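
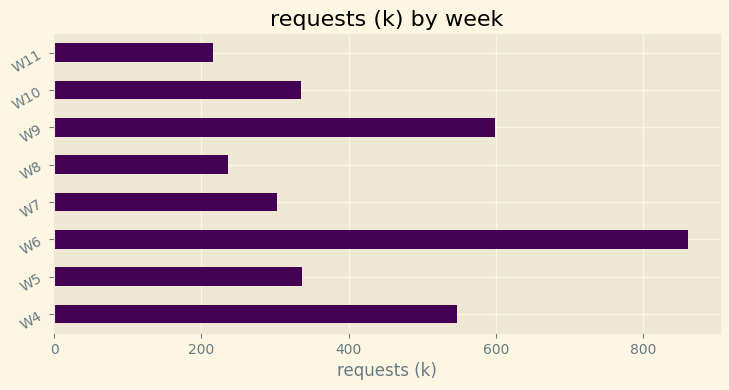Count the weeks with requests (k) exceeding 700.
Above 700: W6.

1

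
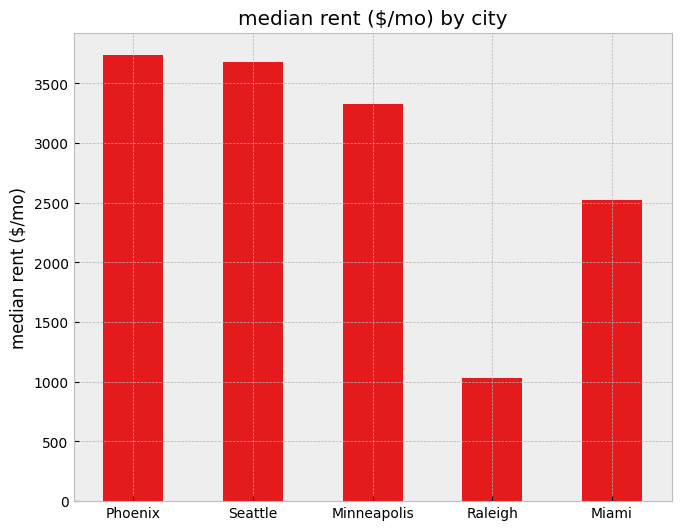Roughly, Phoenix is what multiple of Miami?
≈ 1.4×

Phoenix ≈ 3500, Miami ≈ 2500; 3500/2500 ≈ 1.4.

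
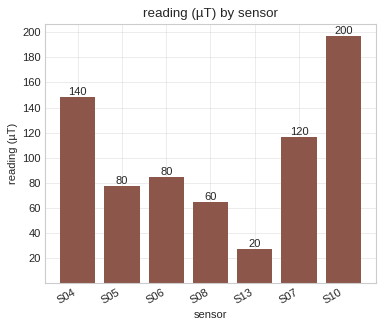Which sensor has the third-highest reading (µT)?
Top 4: S10 ≈ 200, S04 ≈ 140, S07 ≈ 120, S06 ≈ 80.

S07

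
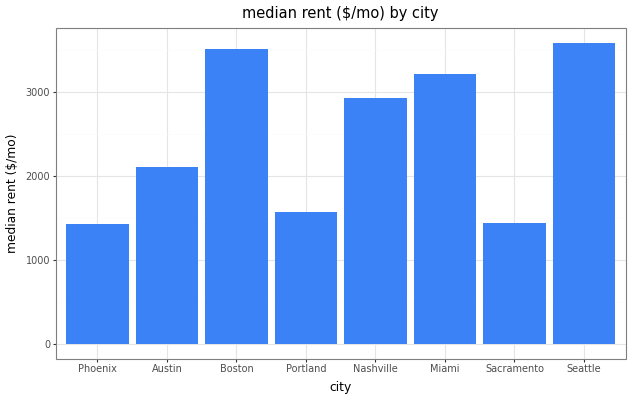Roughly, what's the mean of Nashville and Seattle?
(3000 + 3500) / 2 ≈ 3250.

≈ 3250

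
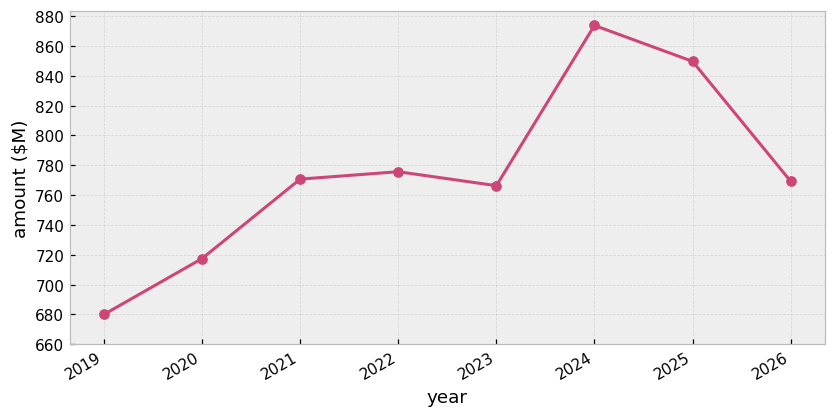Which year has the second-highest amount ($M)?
2025

Top 3: 2024 ≈ 880, 2025 ≈ 840, 2022 ≈ 780.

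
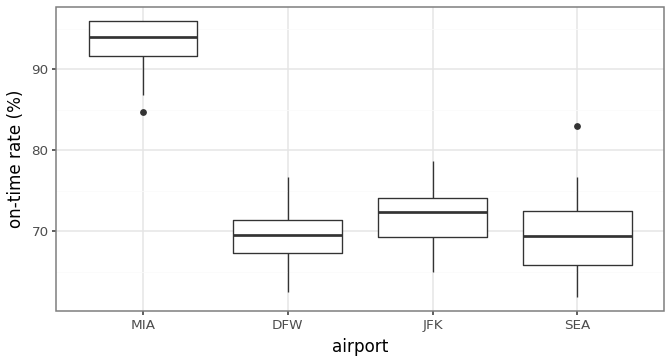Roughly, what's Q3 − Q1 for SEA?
Q3 ≈ 72, Q1 ≈ 66; IQR ≈ 6.

≈ 6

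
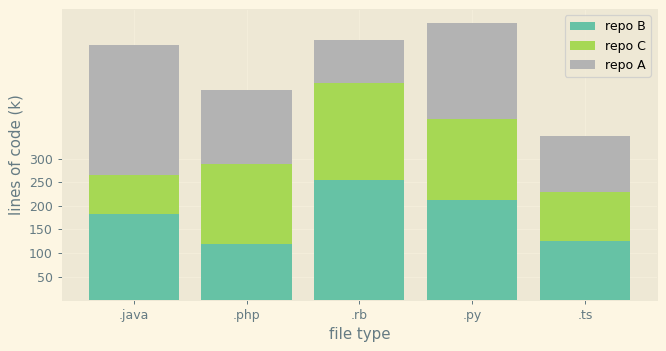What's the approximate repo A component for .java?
≈ 300

repo A top ≈ 550, bottom ≈ 250; segment ≈ 300.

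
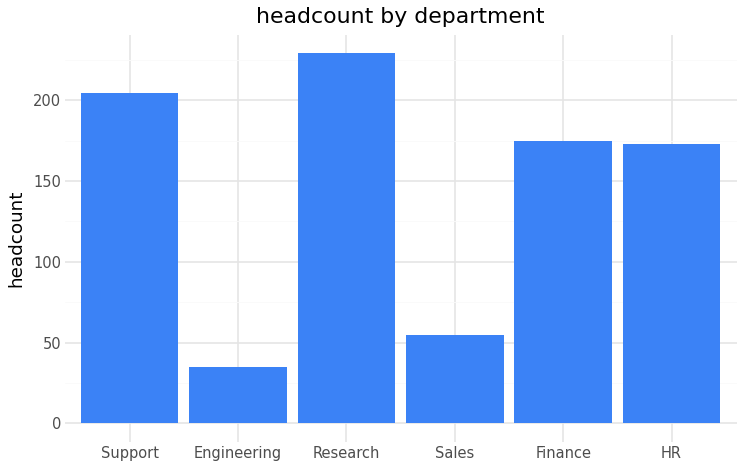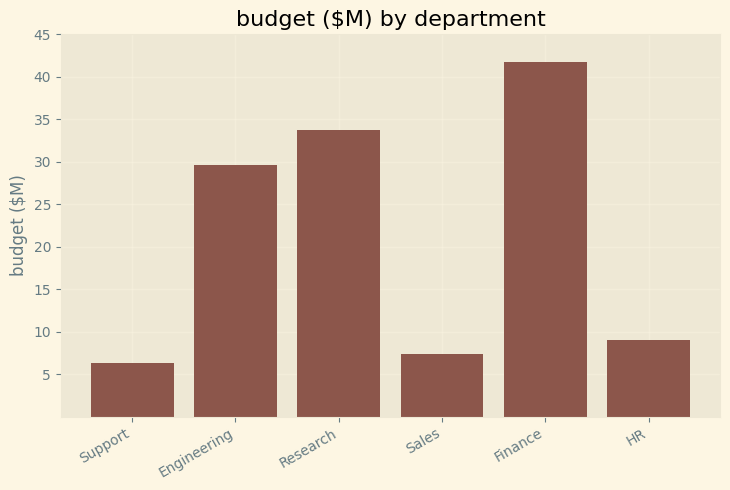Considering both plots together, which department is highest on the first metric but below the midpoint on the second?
Support

Chart 2 median budget ($M) ≈ 20; below-median departments: Support, Sales, HR. Among those, Support has the highest headcount (≈ 200).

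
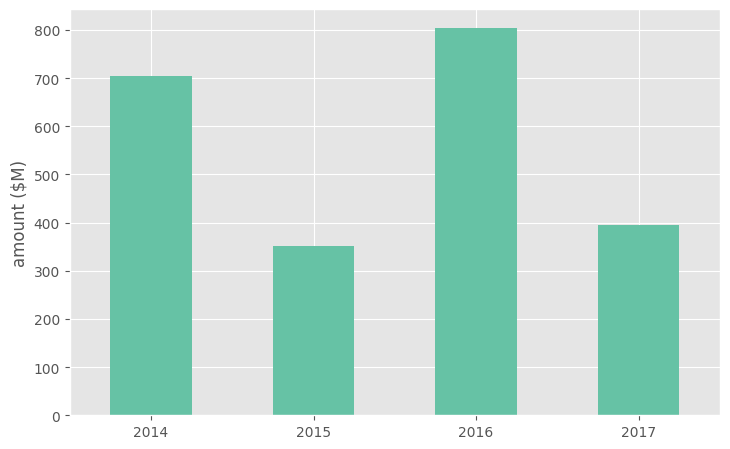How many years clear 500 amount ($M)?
Above 500: 2014, 2016.

2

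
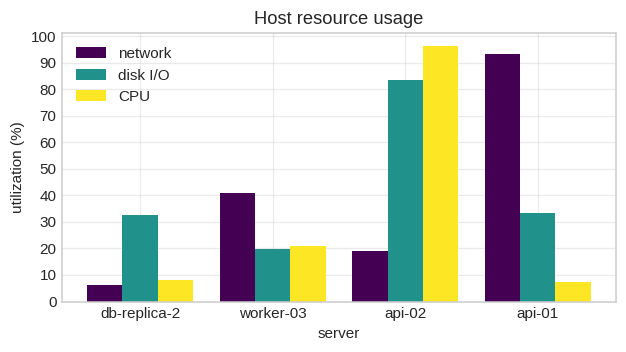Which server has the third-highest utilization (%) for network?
Top 4 for network: api-01 ≈ 90, worker-03 ≈ 40, api-02 ≈ 20, db-replica-2 ≈ 10.

api-02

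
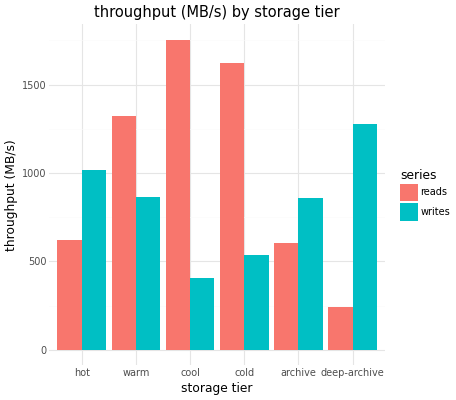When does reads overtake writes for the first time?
warm

hot: reads ≈ 600 vs writes ≈ 1000 (not yet); warm: reads ≈ 1400 vs writes ≈ 800 (first crossover).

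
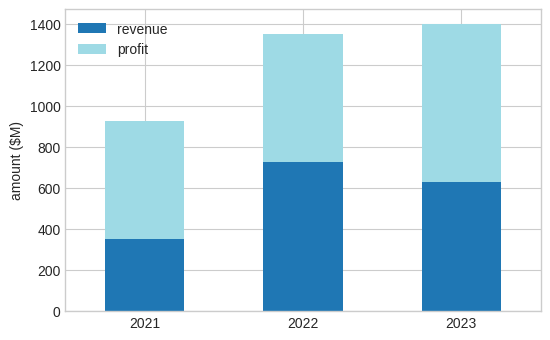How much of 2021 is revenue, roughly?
≈ 400

revenue top ≈ 400, bottom ≈ 0; segment ≈ 400.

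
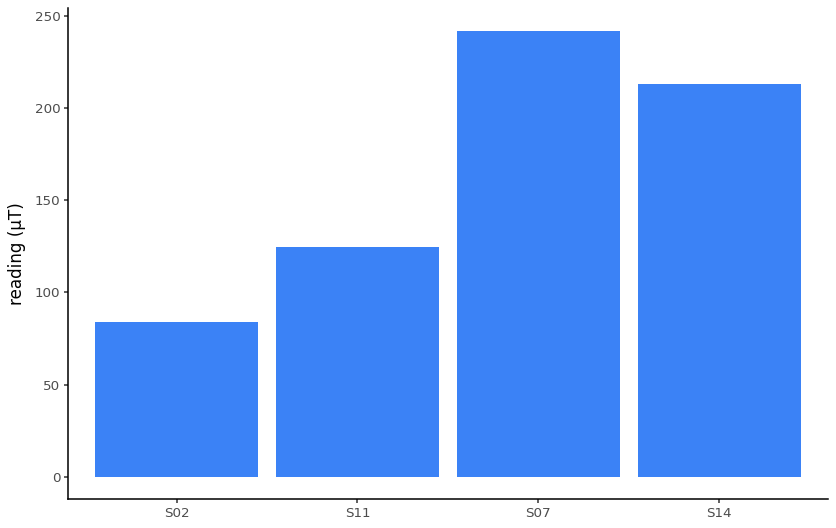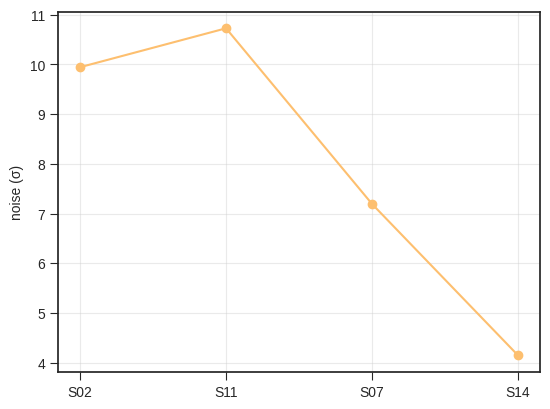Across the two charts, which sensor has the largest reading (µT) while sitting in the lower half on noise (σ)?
S07

Chart 2 median noise (σ) ≈ 9; below-median sensors: S07, S14. Among those, S07 has the highest reading (µT) (≈ 250).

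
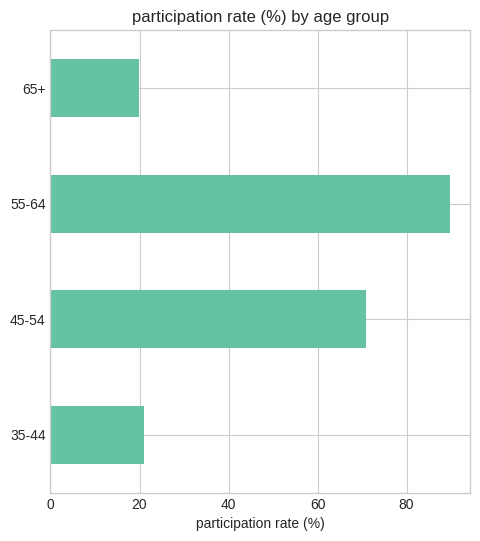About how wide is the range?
Max 55-64 ≈ 90, min 65+ ≈ 20; range ≈ 70.

≈ 70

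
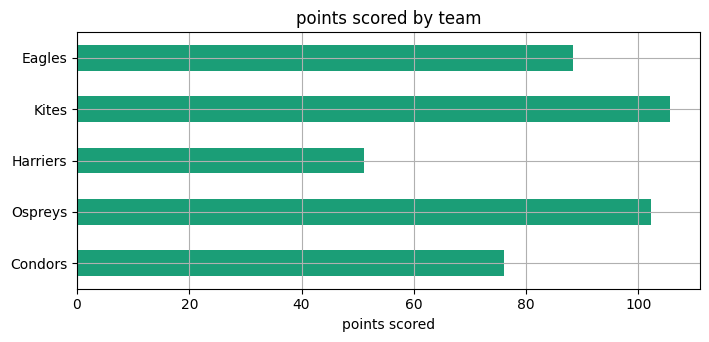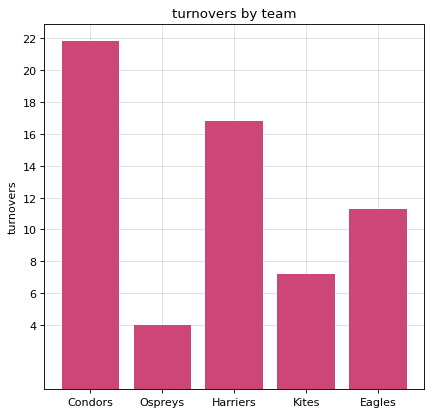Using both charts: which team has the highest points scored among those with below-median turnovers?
Chart 2 median turnovers ≈ 12; below-median teams: Ospreys, Kites. Among those, Kites has the highest points scored (≈ 110).

Kites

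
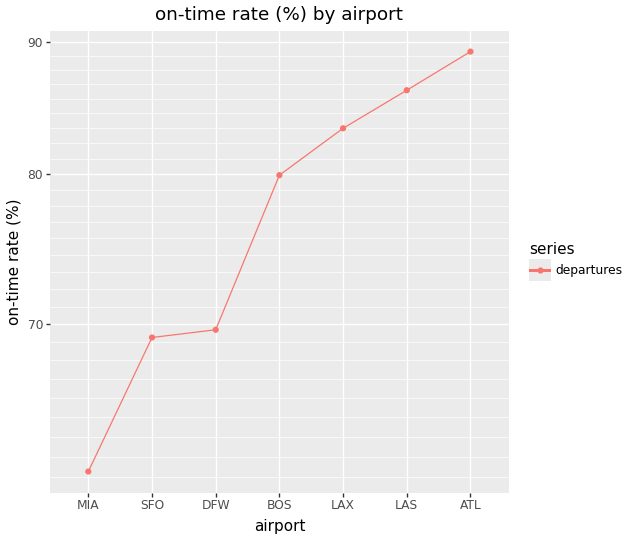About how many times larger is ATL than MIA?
≈ 1.5×

ATL ≈ 90, MIA ≈ 60; 90/60 ≈ 1.5.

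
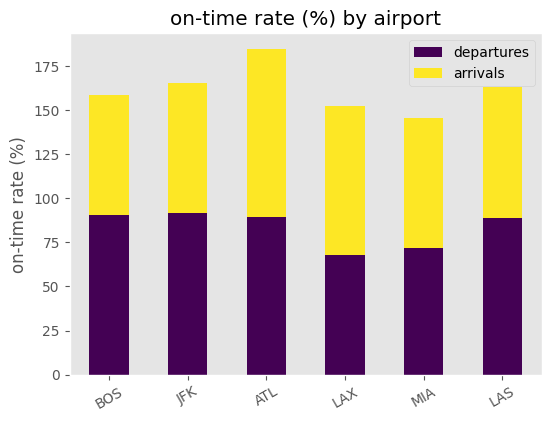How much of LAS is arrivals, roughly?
arrivals top ≈ 160, bottom ≈ 80; segment ≈ 80.

≈ 80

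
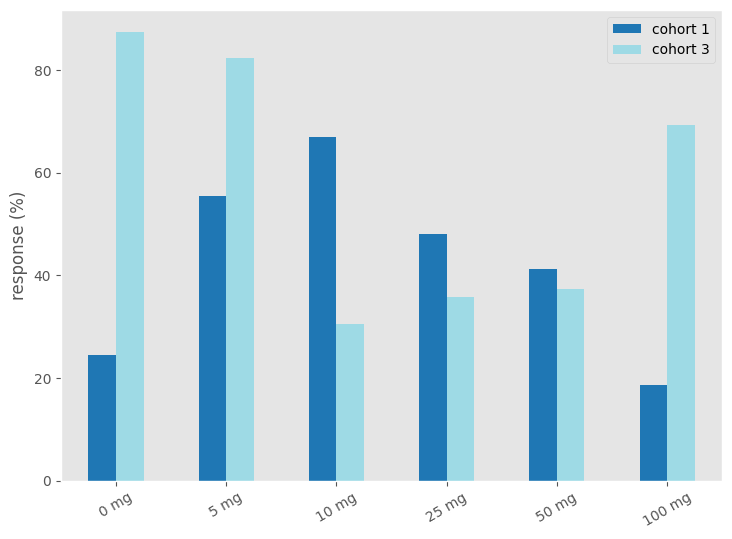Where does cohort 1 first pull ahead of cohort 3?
5 mg: cohort 1 ≈ 60 vs cohort 3 ≈ 80 (not yet); 10 mg: cohort 1 ≈ 70 vs cohort 3 ≈ 30 (first crossover).

10 mg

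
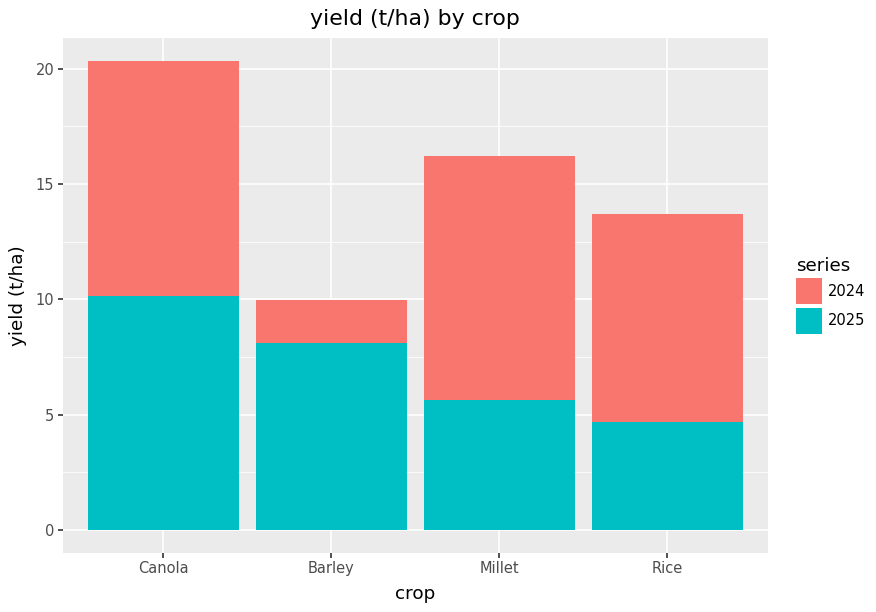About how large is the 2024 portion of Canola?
2024 top ≈ 20, bottom ≈ 10; segment ≈ 10.

≈ 10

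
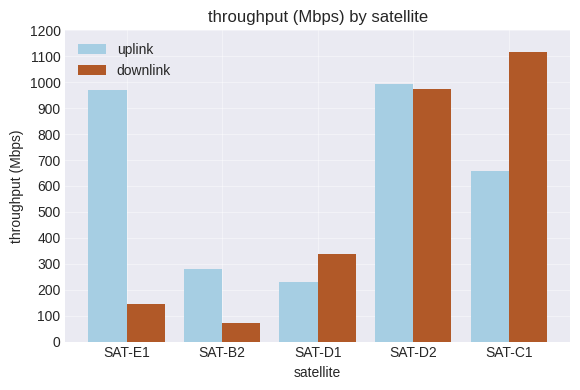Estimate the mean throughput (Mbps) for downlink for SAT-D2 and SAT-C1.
(1000 + 1100) / 2 ≈ 1050.

≈ 1050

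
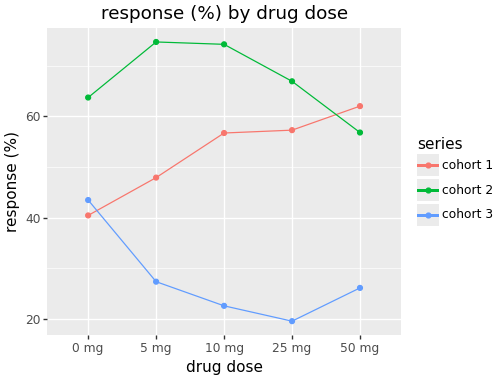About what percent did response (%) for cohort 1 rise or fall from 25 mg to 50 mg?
25 mg ≈ 55, 50 mg ≈ 60; (60 − 55) / 55 ≈ +9.1%.

≈ +9.1%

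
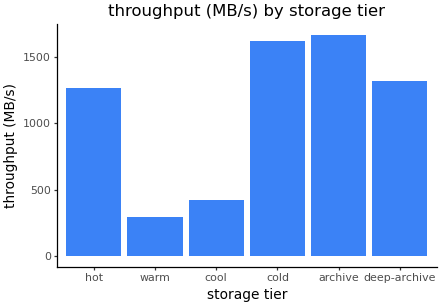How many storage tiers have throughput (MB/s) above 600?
4

Above 600: hot, cold, archive, deep-archive.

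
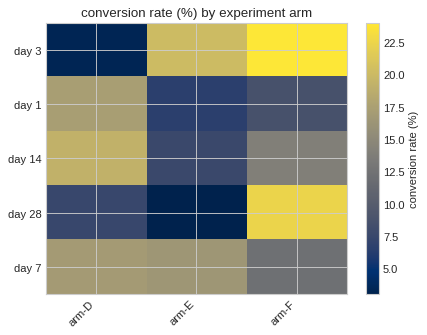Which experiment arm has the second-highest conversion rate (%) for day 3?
Top 3 for day 3: arm-F ≈ 24, arm-E ≈ 20, arm-D ≈ 4.

arm-E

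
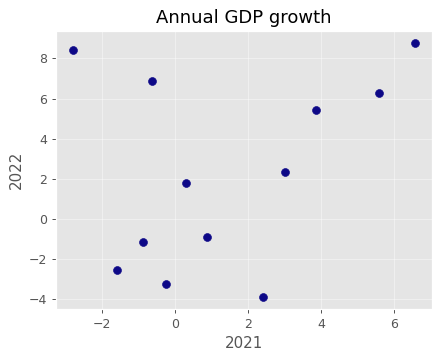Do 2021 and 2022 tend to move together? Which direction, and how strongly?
Points are positively correlated; weak (|r| ≈ 0.3).

positive, weak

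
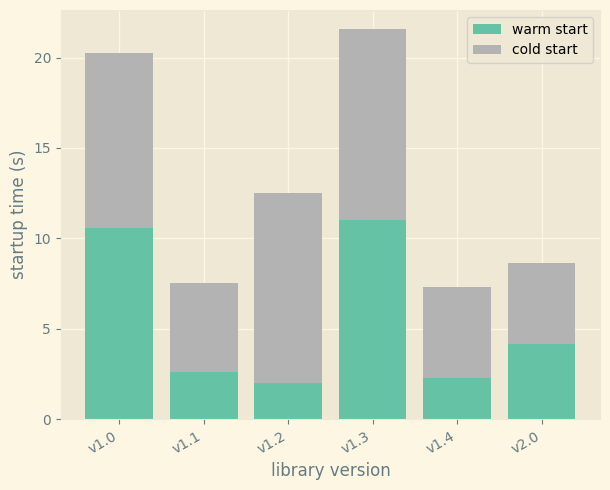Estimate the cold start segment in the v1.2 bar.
cold start top ≈ 12, bottom ≈ 2; segment ≈ 10.

≈ 10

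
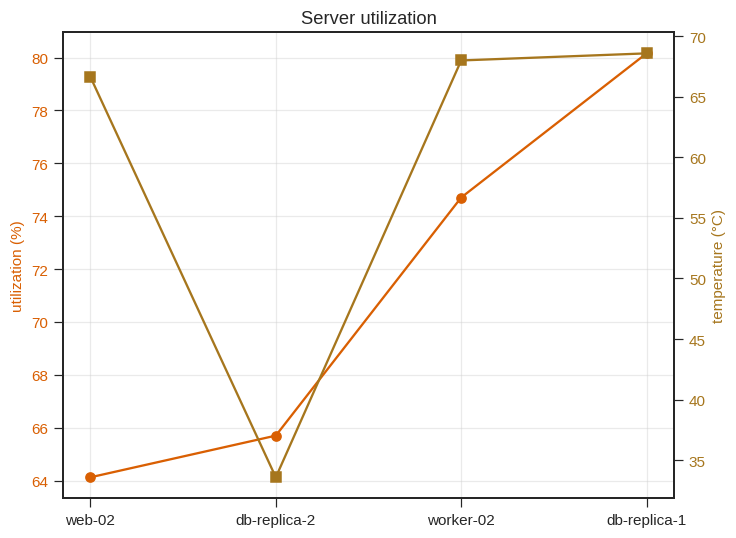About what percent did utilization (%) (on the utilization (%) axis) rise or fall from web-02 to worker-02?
web-02 ≈ 64, worker-02 ≈ 74; (74 − 64) / 64 ≈ +15.6%.

≈ +15.6%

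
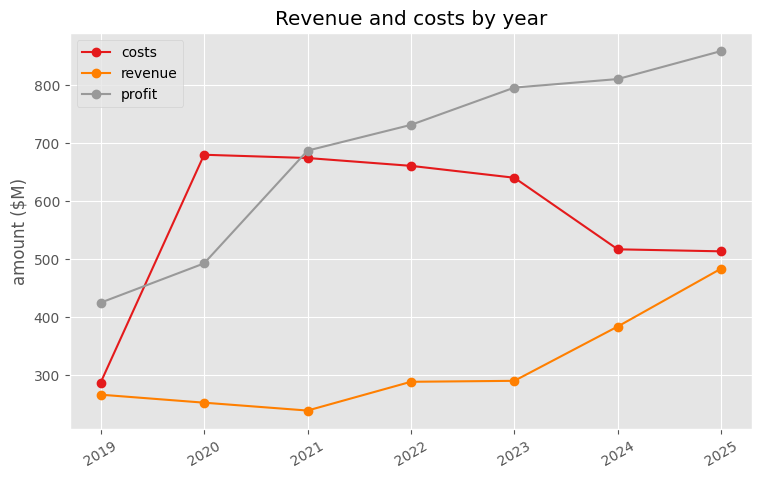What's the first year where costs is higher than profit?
2020

2019: costs ≈ 300 vs profit ≈ 400 (not yet); 2020: costs ≈ 700 vs profit ≈ 500 (first crossover).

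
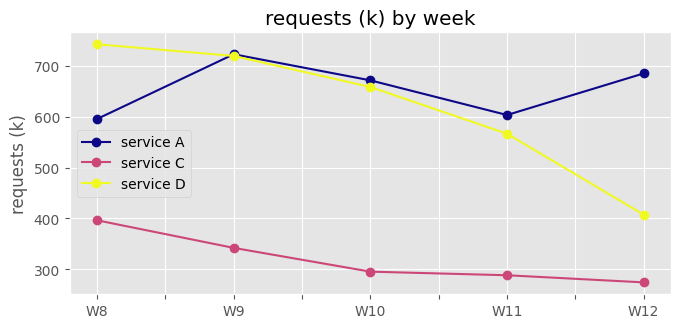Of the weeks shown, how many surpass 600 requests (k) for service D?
3

Above 600: W8, W9, W10.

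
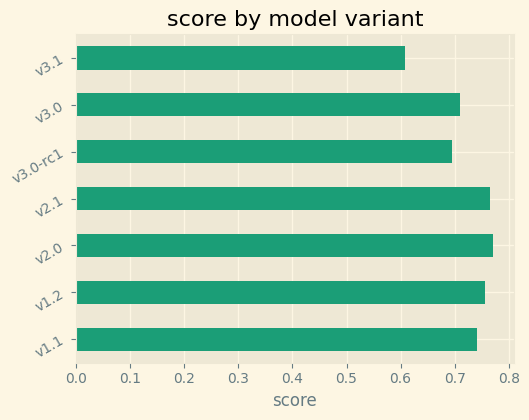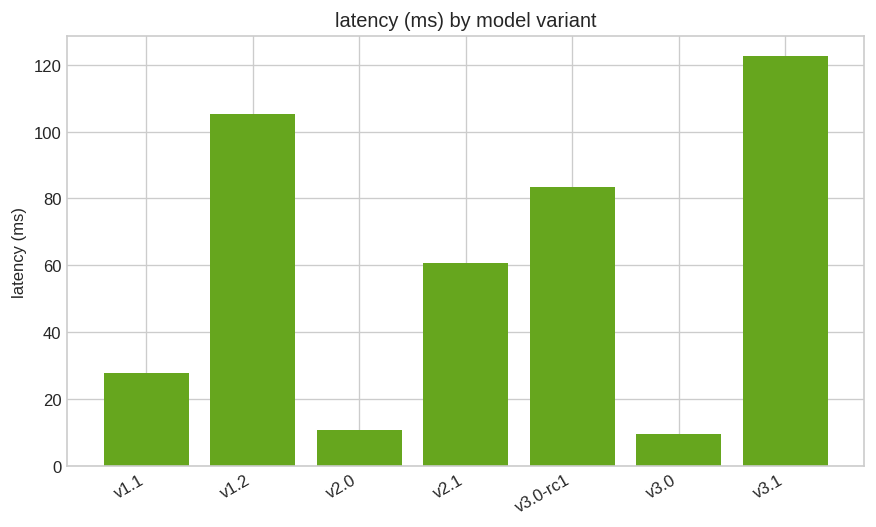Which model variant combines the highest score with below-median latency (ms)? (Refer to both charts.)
Chart 2 median latency (ms) ≈ 60; below-median model variants: v1.1, v2.0, v3.0. Among those, v2.0 has the highest score (≈ 0.8).

v2.0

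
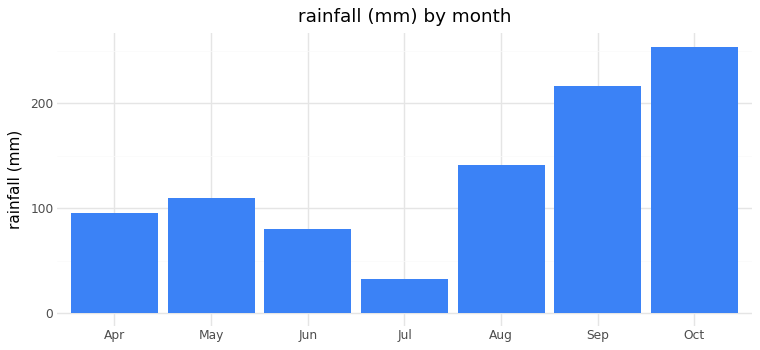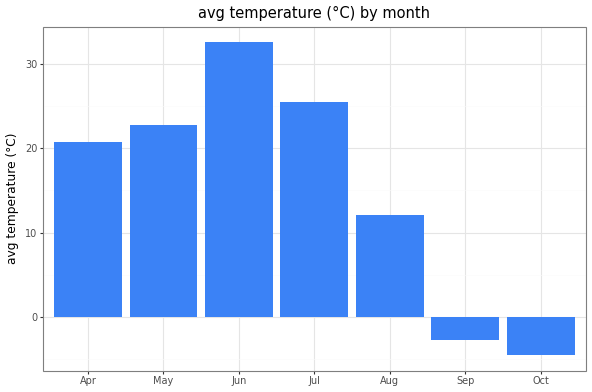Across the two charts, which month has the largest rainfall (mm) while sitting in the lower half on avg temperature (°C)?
Oct

Chart 2 median avg temperature (°C) ≈ 20; below-median months: Aug, Sep, Oct. Among those, Oct has the highest rainfall (mm) (≈ 250).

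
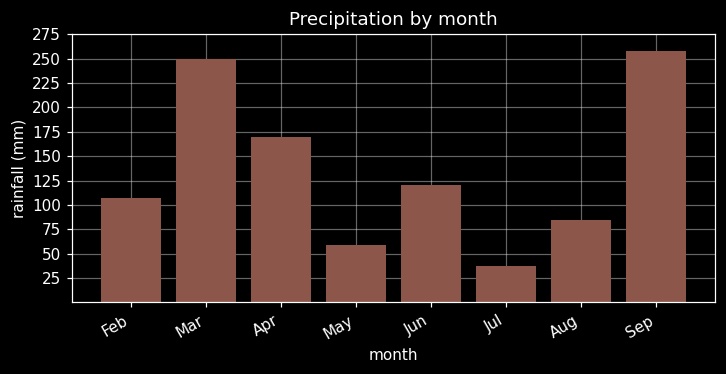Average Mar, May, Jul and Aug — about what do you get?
≈ 106

(250 + 50 + 50 + 75) / 4 ≈ 106.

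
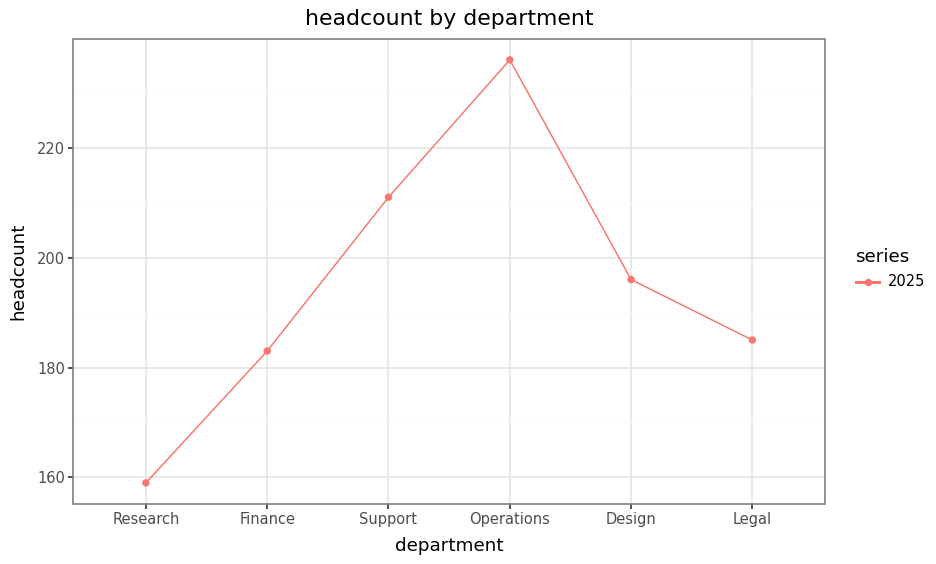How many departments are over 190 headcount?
Above 190: Support, Operations, Design.

3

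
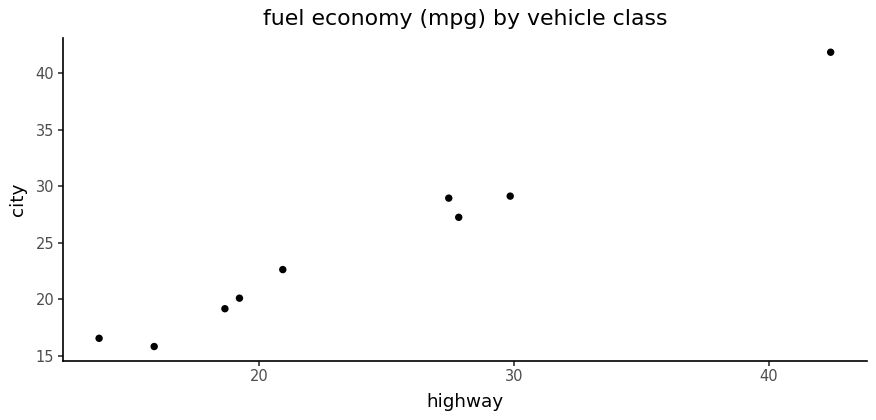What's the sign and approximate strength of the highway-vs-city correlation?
positive, strong

Points are positively correlated; strong (|r| ≈ 1.0).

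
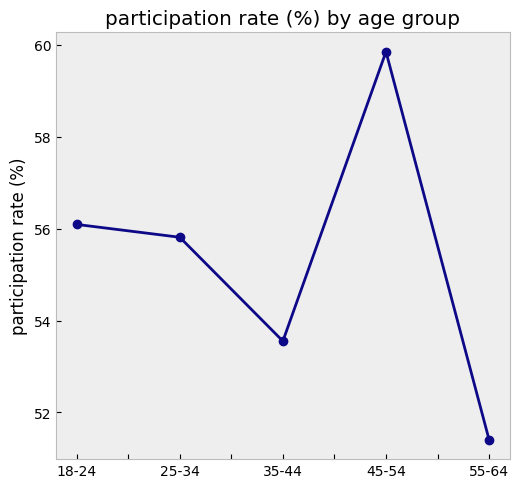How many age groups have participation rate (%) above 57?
Above 57: 45-54.

1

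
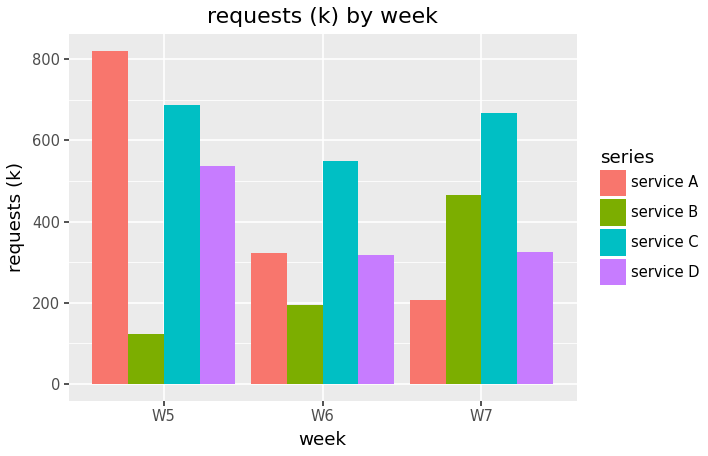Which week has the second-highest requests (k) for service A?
Top 3 for service A: W5 ≈ 800, W6 ≈ 300, W7 ≈ 200.

W6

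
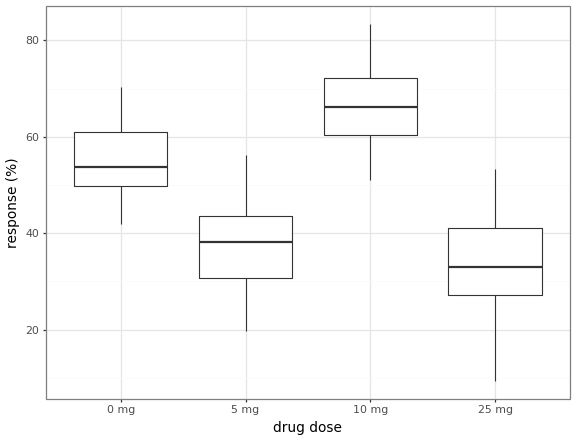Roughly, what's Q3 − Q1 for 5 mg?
≈ 15

Q3 ≈ 45, Q1 ≈ 30; IQR ≈ 15.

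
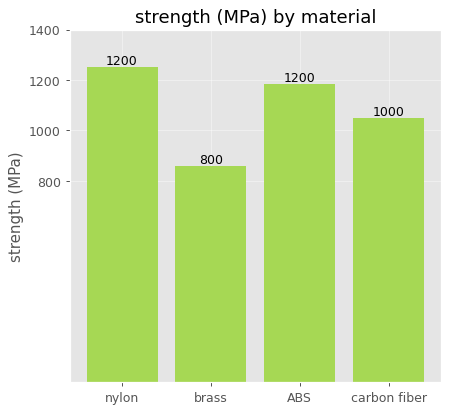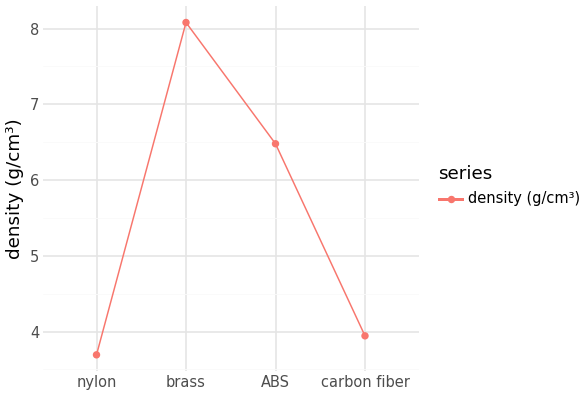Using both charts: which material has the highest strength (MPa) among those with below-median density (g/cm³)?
Chart 2 median density (g/cm³) ≈ 5; below-median materials: nylon, carbon fiber. Among those, nylon has the highest strength (MPa) (≈ 1200).

nylon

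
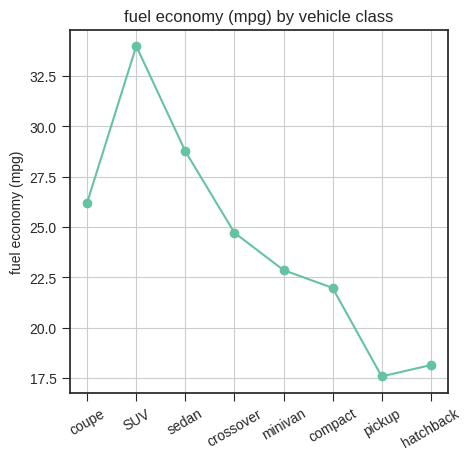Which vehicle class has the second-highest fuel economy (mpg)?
Top 3: SUV ≈ 34, sedan ≈ 28, coupe ≈ 26.

sedan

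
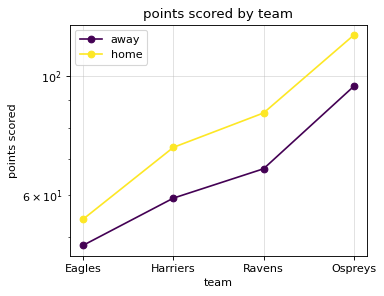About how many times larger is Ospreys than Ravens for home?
≈ 1.33×

Ospreys ≈ 120, Ravens ≈ 90; 120/90 ≈ 1.33.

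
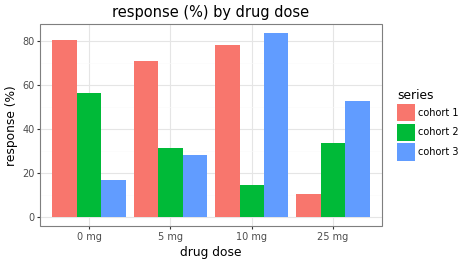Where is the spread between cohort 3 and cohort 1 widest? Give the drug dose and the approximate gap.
0 mg, ≈ 60 %

0 mg: cohort 3 ≈ 20, cohort 1 ≈ 80 → gap ≈ 60. Next-largest (5 mg) is only ≈ 40.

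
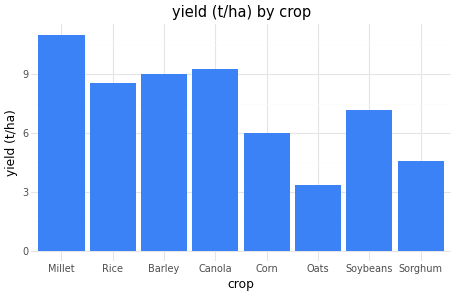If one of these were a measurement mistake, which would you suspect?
Oats

Oats ≈ 3; the rest sit between ≈ 5 and ≈ 11.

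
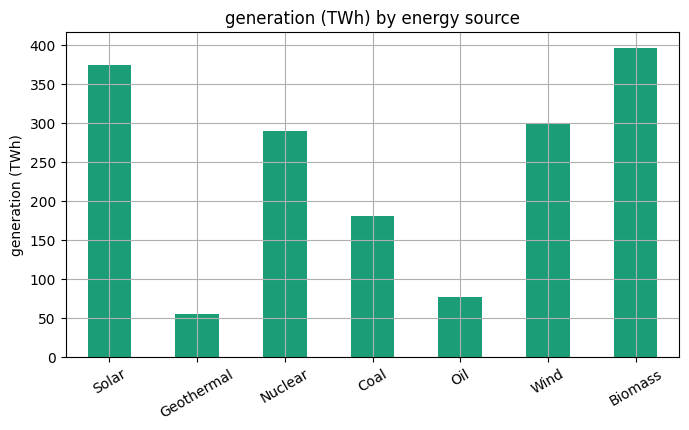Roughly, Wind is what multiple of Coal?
≈ 1.5×

Wind ≈ 300, Coal ≈ 200; 300/200 ≈ 1.5.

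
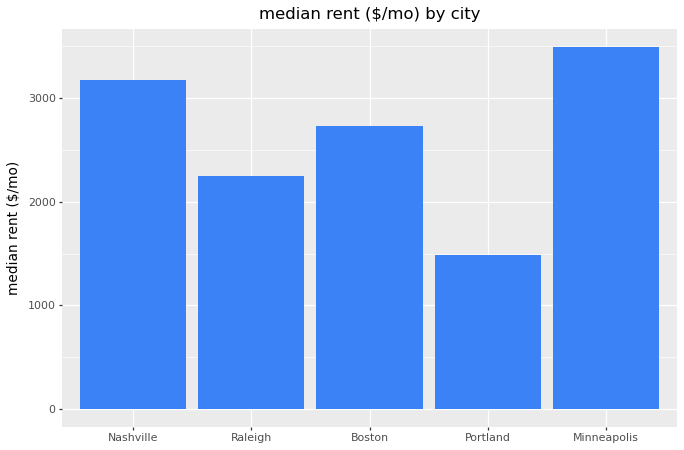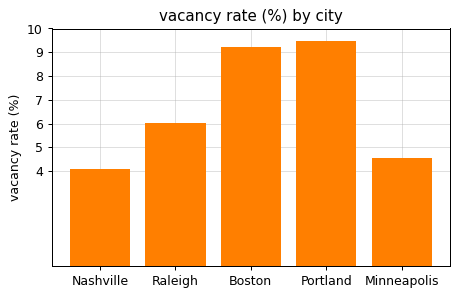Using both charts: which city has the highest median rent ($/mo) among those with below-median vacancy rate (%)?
Minneapolis

Chart 2 median vacancy rate (%) ≈ 6; below-median cities: Nashville, Minneapolis. Among those, Minneapolis has the highest median rent ($/mo) (≈ 3500).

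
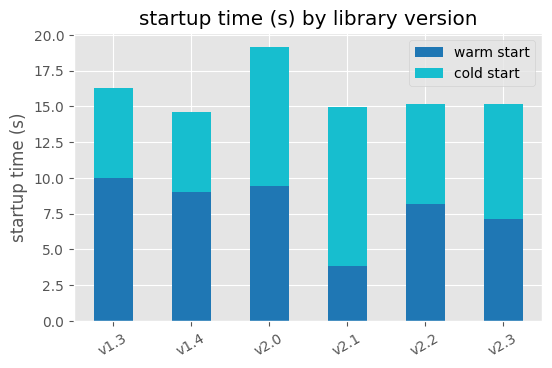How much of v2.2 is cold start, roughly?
≈ 8

cold start top ≈ 16, bottom ≈ 8; segment ≈ 8.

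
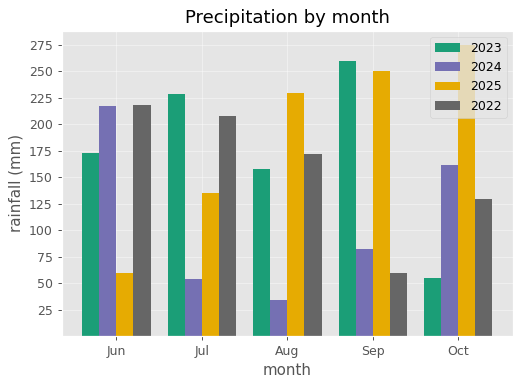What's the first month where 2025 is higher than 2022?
Jul: 2025 ≈ 125 vs 2022 ≈ 200 (not yet); Aug: 2025 ≈ 225 vs 2022 ≈ 175 (first crossover).

Aug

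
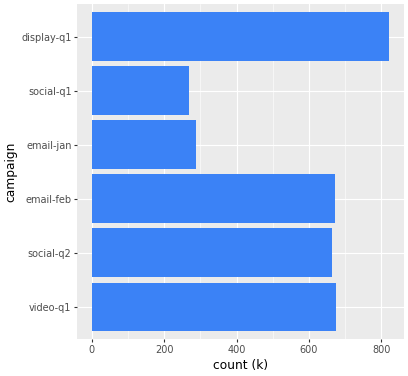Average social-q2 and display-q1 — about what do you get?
≈ 750

(700 + 800) / 2 ≈ 750.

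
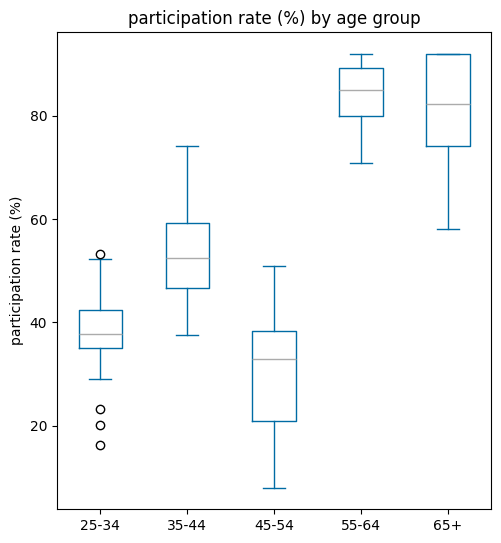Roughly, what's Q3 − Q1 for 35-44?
≈ 15

Q3 ≈ 60, Q1 ≈ 45; IQR ≈ 15.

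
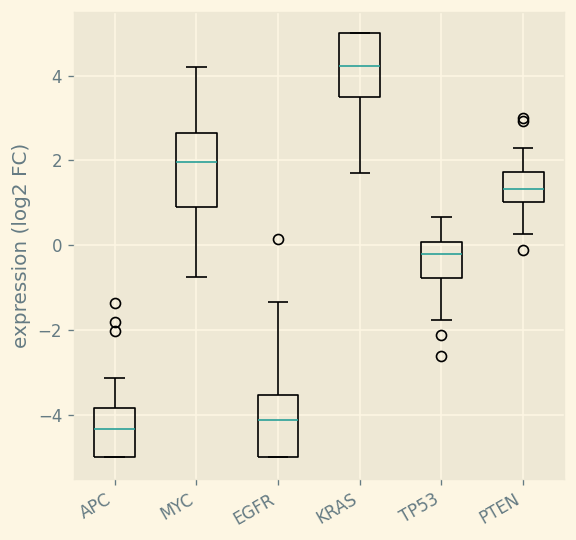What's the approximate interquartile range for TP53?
Q3 ≈ 0, Q1 ≈ -1; IQR ≈ 1.

≈ 1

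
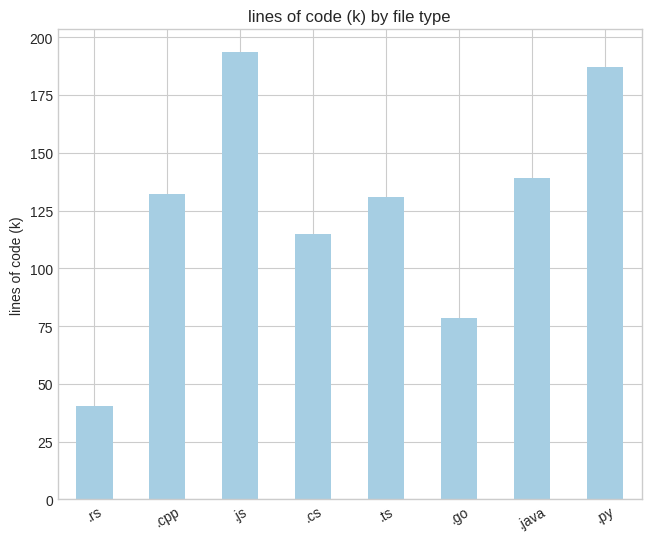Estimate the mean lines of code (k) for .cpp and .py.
≈ 160

(140 + 180) / 2 ≈ 160.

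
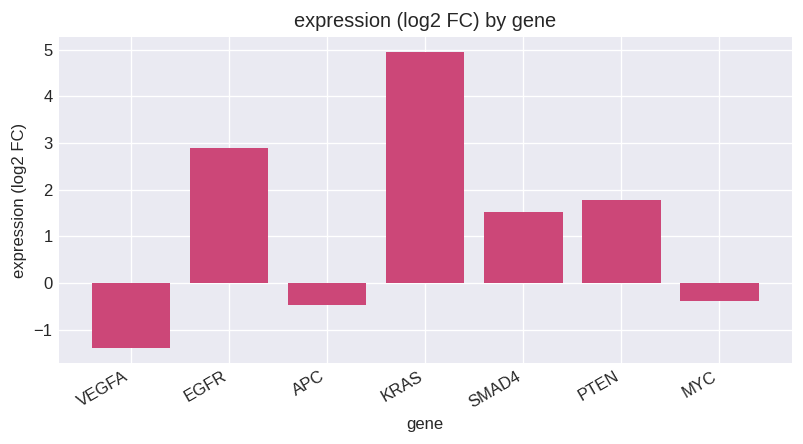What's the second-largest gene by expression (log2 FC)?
Top 3: KRAS ≈ 5, EGFR ≈ 3, PTEN ≈ 2.

EGFR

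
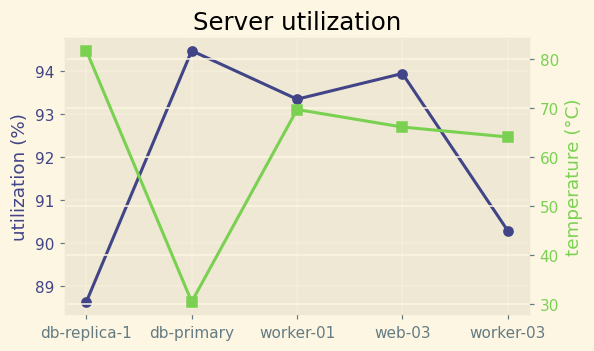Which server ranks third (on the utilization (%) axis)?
Top 4 (on the utilization (%) axis): db-primary ≈ 94.5, web-03 ≈ 94.0, worker-01 ≈ 93.5, worker-03 ≈ 90.5.

worker-01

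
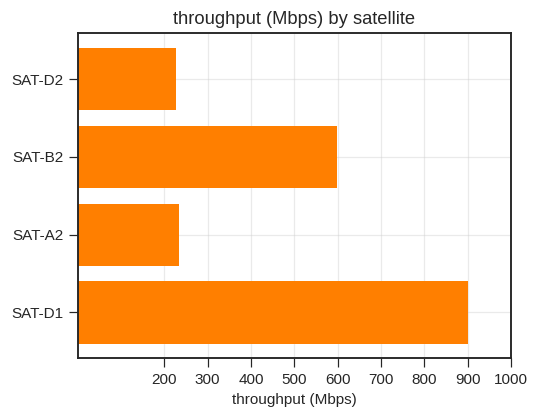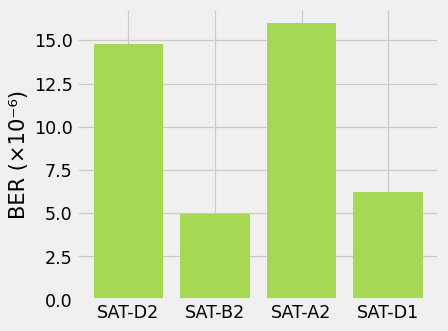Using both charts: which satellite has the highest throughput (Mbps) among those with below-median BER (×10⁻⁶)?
SAT-D1

Chart 2 median BER (×10⁻⁶) ≈ 10; below-median satellites: SAT-B2, SAT-D1. Among those, SAT-D1 has the highest throughput (Mbps) (≈ 900).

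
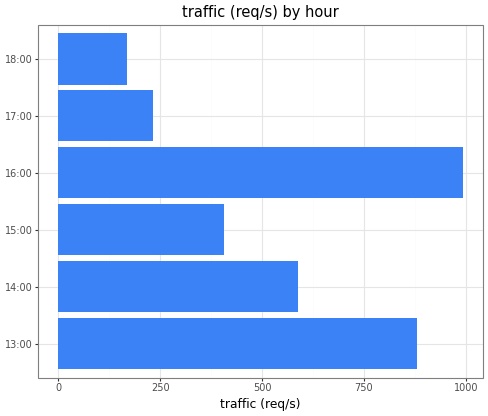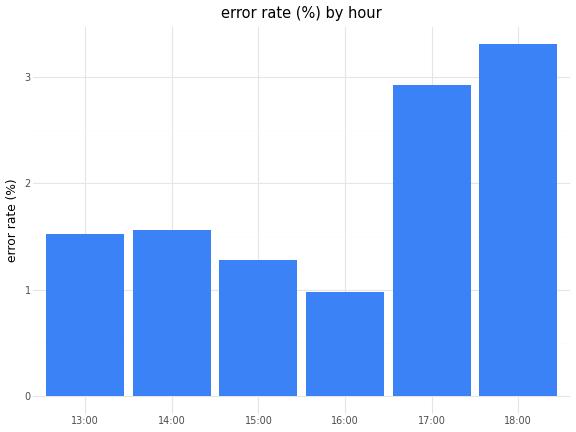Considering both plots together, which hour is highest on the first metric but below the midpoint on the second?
16:00

Chart 2 median error rate (%) ≈ 1.5; below-median hours: 13:00, 15:00, 16:00. Among those, 16:00 has the highest traffic (req/s) (≈ 1000).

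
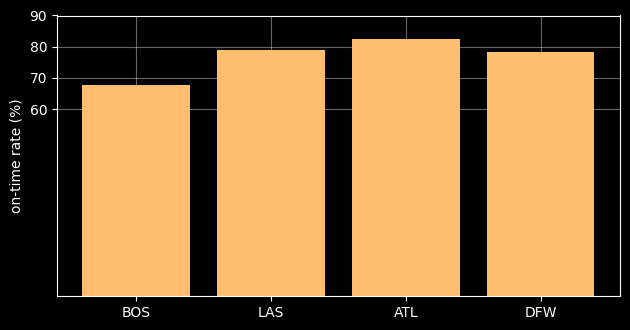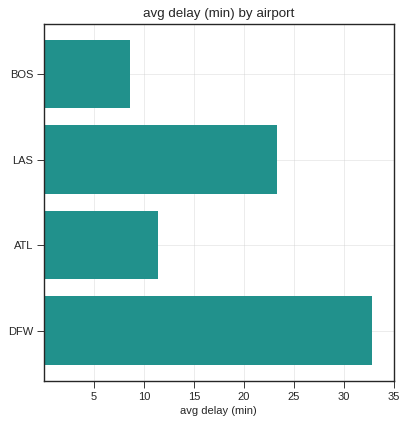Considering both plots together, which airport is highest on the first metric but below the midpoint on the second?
ATL

Chart 2 median avg delay (min) ≈ 15; below-median airports: BOS, ATL. Among those, ATL has the highest on-time rate (%) (≈ 80).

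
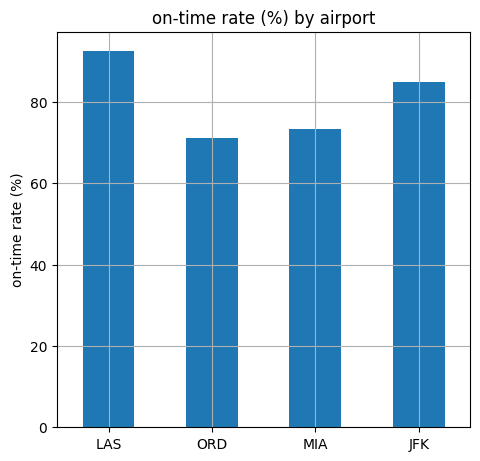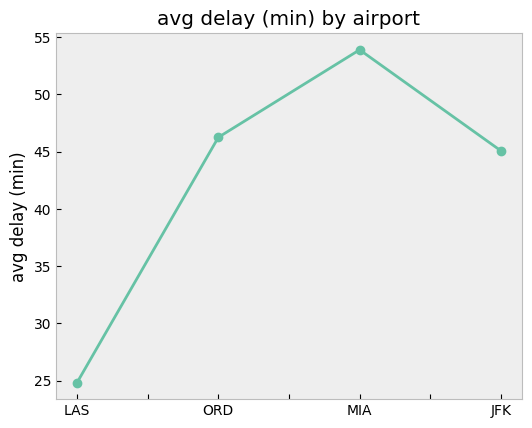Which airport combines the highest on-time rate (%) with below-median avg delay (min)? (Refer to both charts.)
Chart 2 median avg delay (min) ≈ 45; below-median airports: LAS, JFK. Among those, LAS has the highest on-time rate (%) (≈ 90).

LAS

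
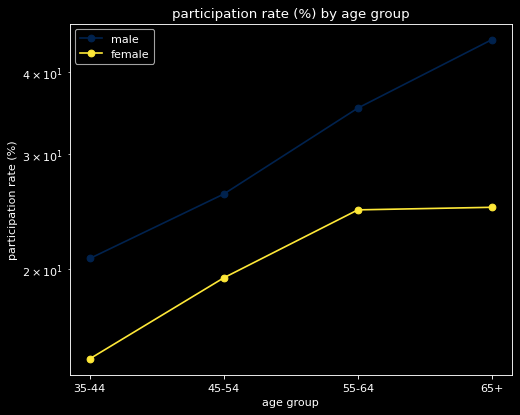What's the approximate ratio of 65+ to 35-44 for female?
65+ ≈ 25, 35-44 ≈ 15; 25/15 ≈ 1.67.

≈ 1.67×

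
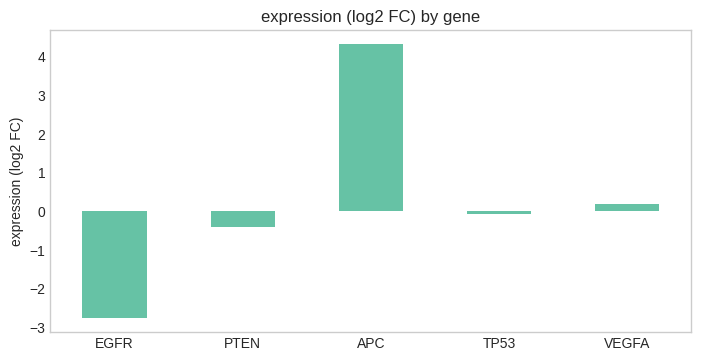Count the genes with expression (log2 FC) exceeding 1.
1

Above 1: APC.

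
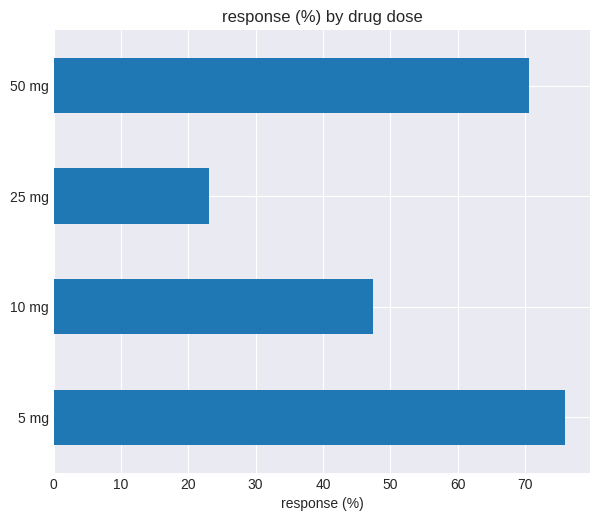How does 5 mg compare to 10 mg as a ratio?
5 mg ≈ 80, 10 mg ≈ 50; 80/50 ≈ 1.6.

≈ 1.6×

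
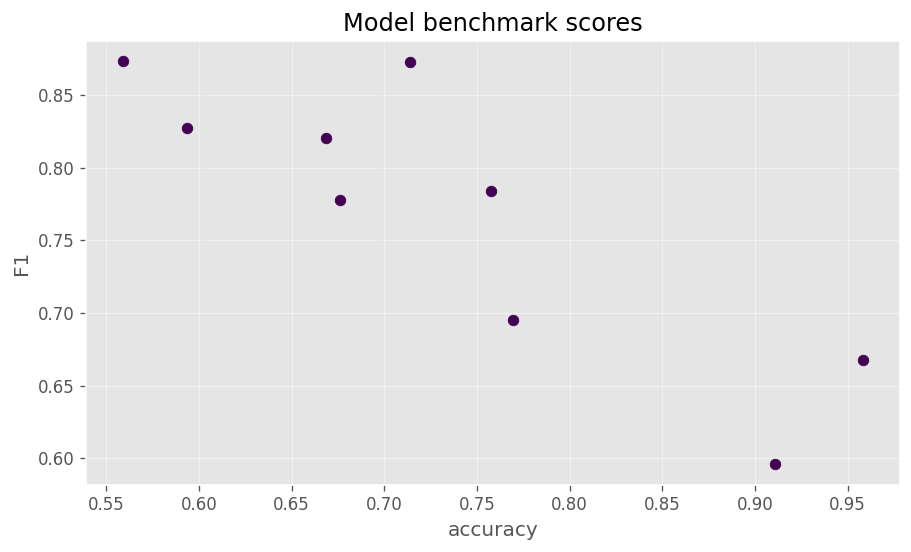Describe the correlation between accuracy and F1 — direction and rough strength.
Points are negatively correlated; strong (|r| ≈ 0.9).

negative, strong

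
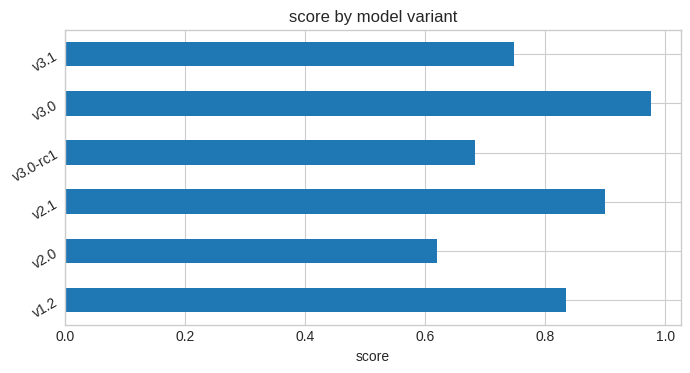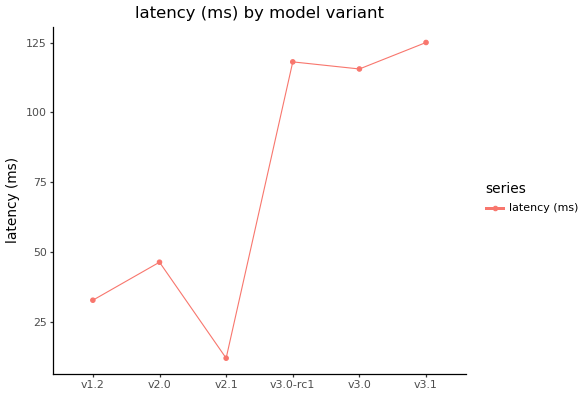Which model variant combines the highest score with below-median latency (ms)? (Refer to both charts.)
v2.1

Chart 2 median latency (ms) ≈ 80; below-median model variants: v1.2, v2.0, v2.1. Among those, v2.1 has the highest score (≈ 0.9).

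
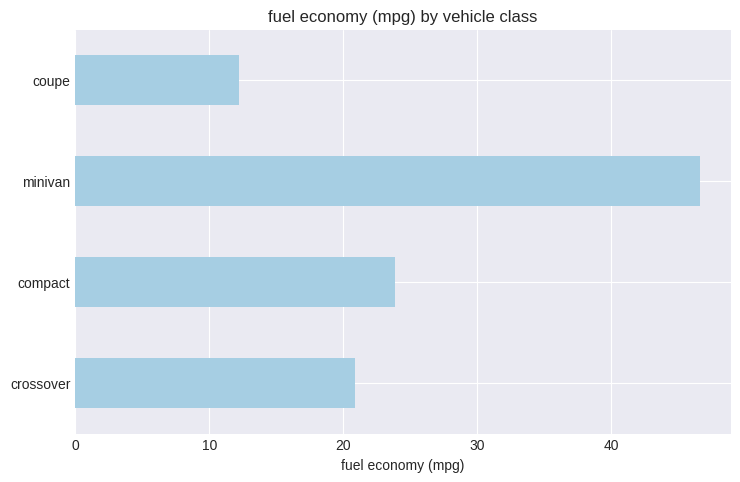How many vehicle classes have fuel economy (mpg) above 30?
Above 30: minivan.

1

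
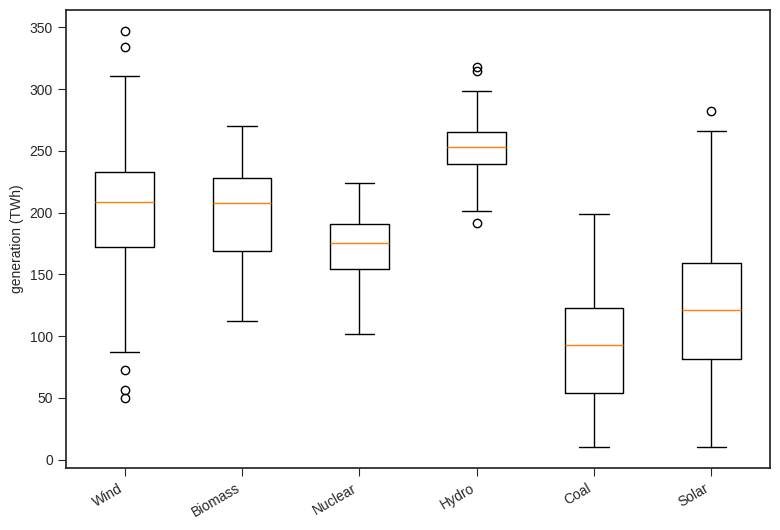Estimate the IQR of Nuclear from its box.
Q3 ≈ 200, Q1 ≈ 160; IQR ≈ 40.

≈ 40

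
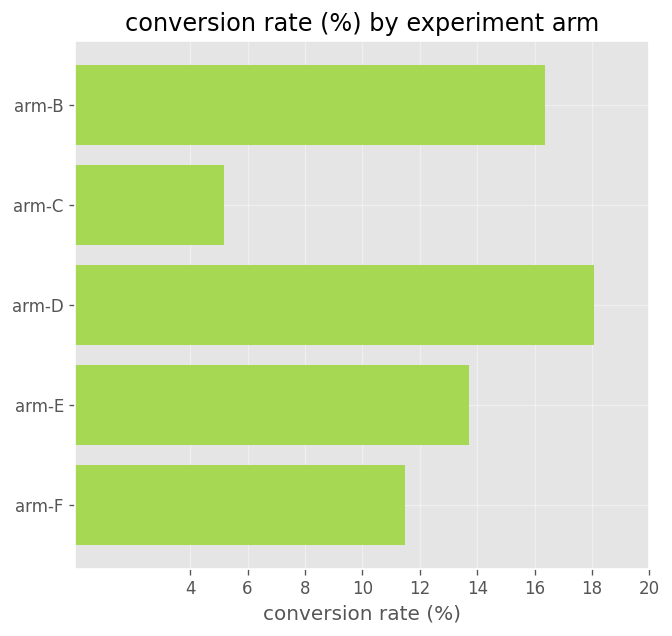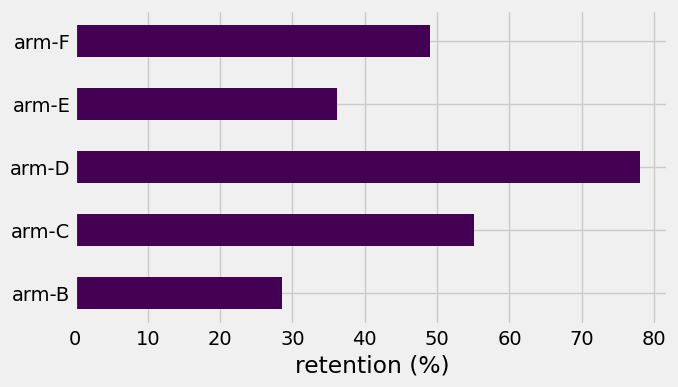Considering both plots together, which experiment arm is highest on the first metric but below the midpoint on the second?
Chart 2 median retention (%) ≈ 50; below-median experiment arms: arm-B, arm-E. Among those, arm-B has the highest conversion rate (%) (≈ 16).

arm-B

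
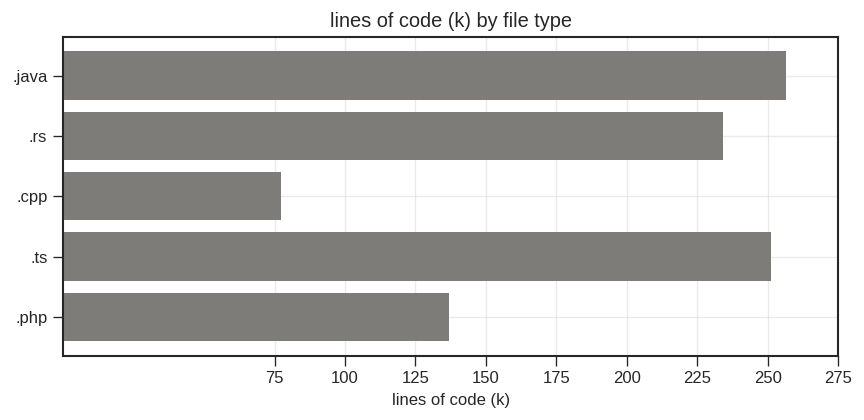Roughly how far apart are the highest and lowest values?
Max .java ≈ 250, min .cpp ≈ 75; range ≈ 175.

≈ 175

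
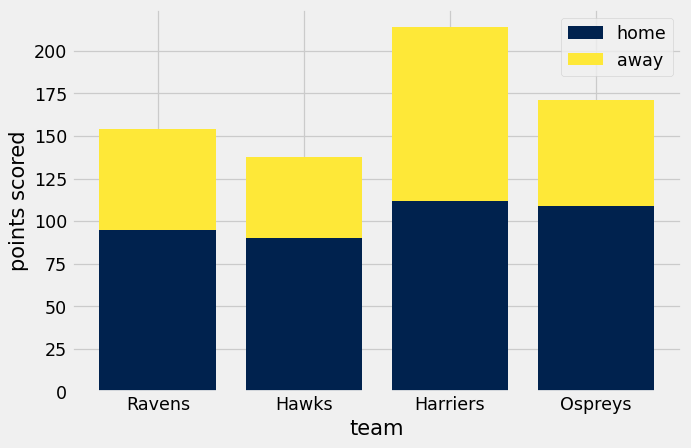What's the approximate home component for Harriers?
≈ 120

home top ≈ 120, bottom ≈ 0; segment ≈ 120.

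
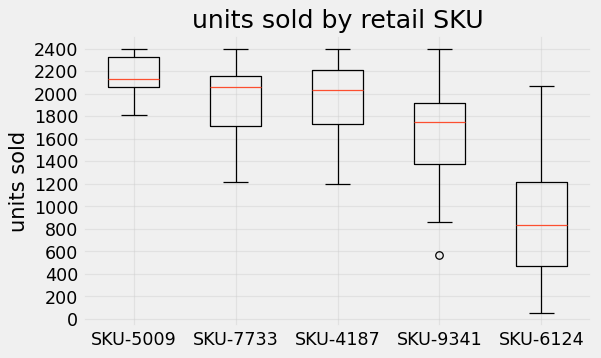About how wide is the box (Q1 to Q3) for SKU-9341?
≈ 600

Q3 ≈ 2000, Q1 ≈ 1400; IQR ≈ 600.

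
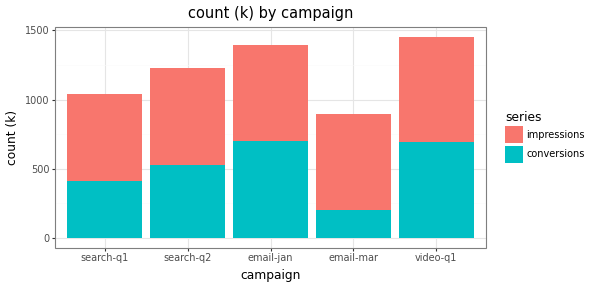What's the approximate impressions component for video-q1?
impressions top ≈ 1400, bottom ≈ 600; segment ≈ 800.

≈ 800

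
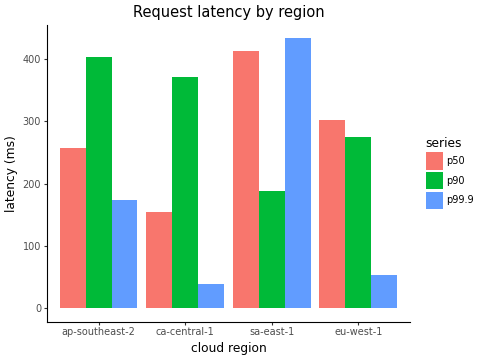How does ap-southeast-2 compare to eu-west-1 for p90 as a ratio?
ap-southeast-2 ≈ 400, eu-west-1 ≈ 250; 400/250 ≈ 1.6.

≈ 1.6×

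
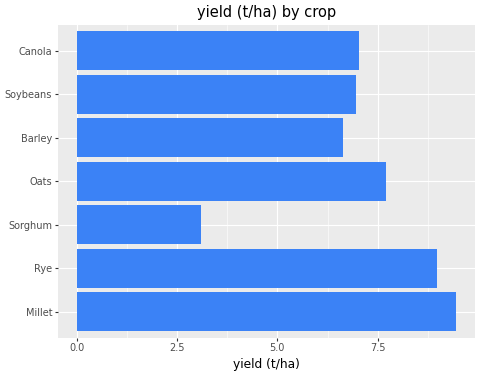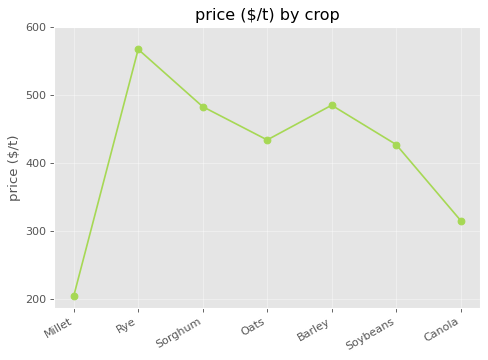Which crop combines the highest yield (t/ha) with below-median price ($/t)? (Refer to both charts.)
Chart 2 median price ($/t) ≈ 400; below-median crops: Millet, Soybeans, Canola. Among those, Millet has the highest yield (t/ha) (≈ 9).

Millet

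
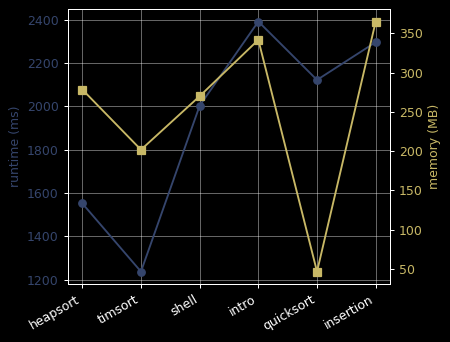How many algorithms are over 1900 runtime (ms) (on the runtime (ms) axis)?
4

Above 1900: shell, intro, quicksort, insertion.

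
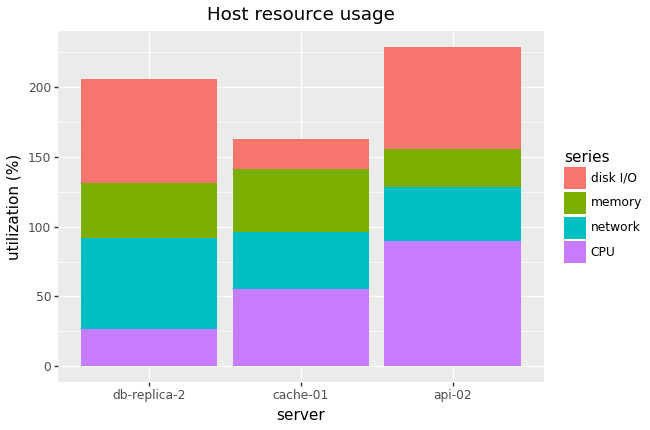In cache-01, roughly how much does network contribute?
≈ 40

network top ≈ 100, bottom ≈ 60; segment ≈ 40.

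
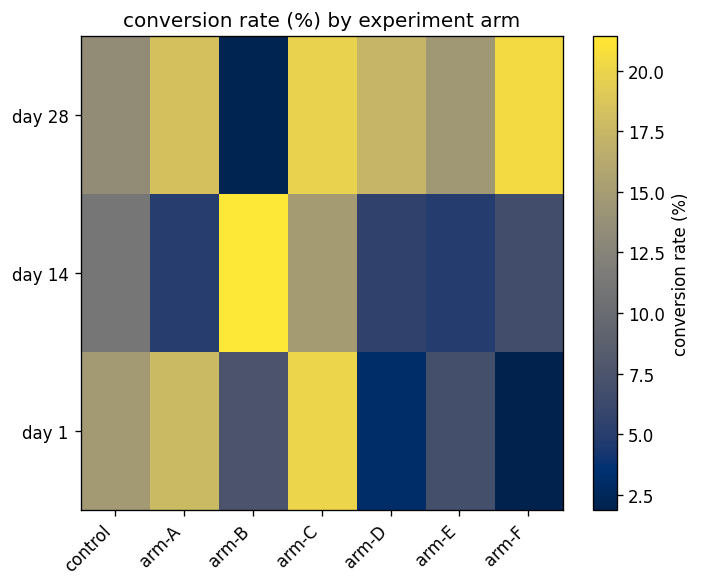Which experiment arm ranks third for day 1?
Top 4 for day 1: arm-C ≈ 20, arm-A ≈ 18, control ≈ 14, arm-B ≈ 8.

control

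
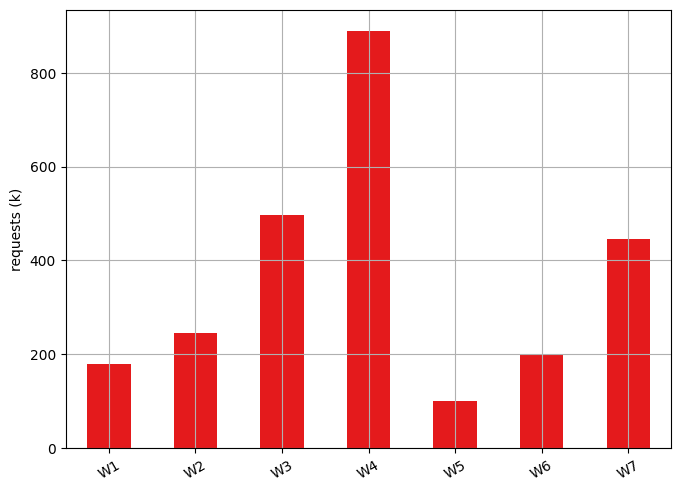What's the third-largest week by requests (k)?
Top 4: W4 ≈ 900, W3 ≈ 500, W7 ≈ 400, W2 ≈ 200.

W7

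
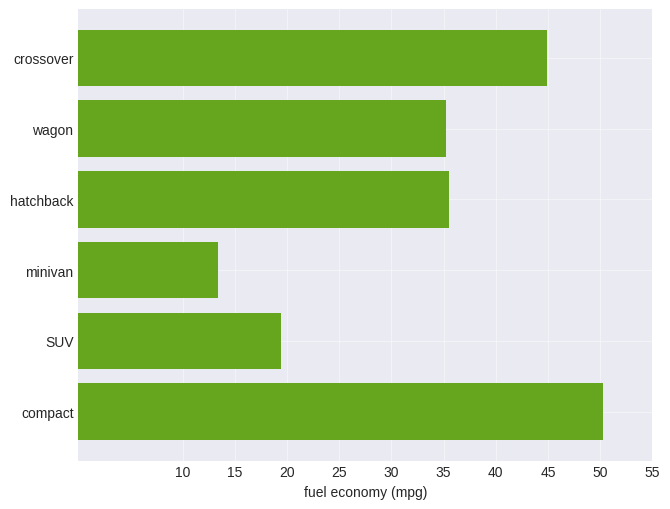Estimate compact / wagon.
compact ≈ 50, wagon ≈ 35; 50/35 ≈ 1.43.

≈ 1.43×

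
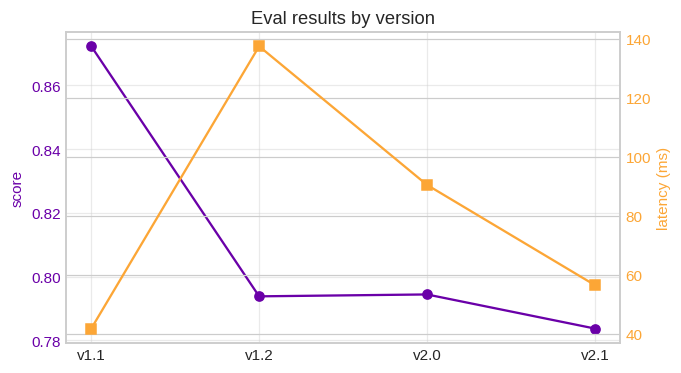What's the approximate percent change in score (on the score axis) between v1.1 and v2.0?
v1.1 ≈ 0.87, v2.0 ≈ 0.79; (0.79 − 0.87) / 0.87 ≈ -9.2%.

≈ -9.2%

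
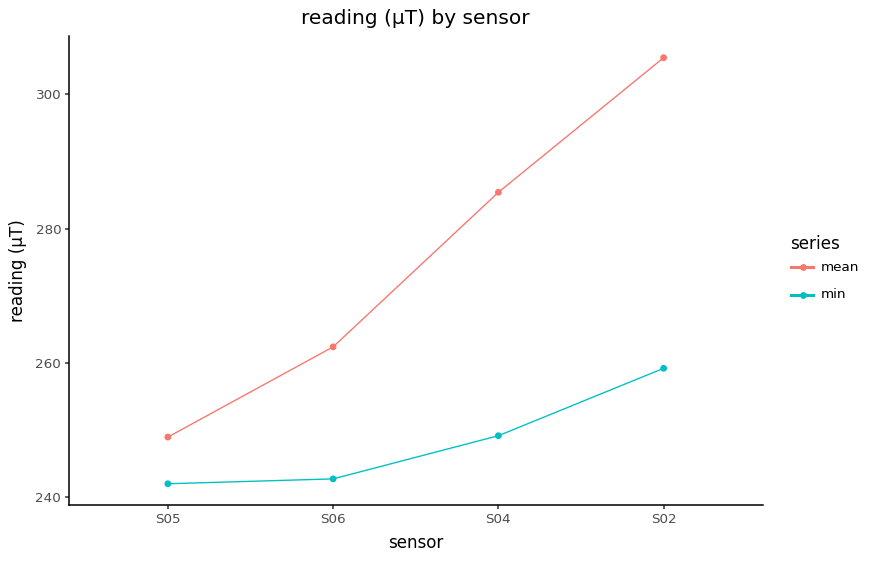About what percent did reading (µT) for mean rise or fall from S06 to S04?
≈ +11.5%

S06 ≈ 260, S04 ≈ 290; (290 − 260) / 260 ≈ +11.5%.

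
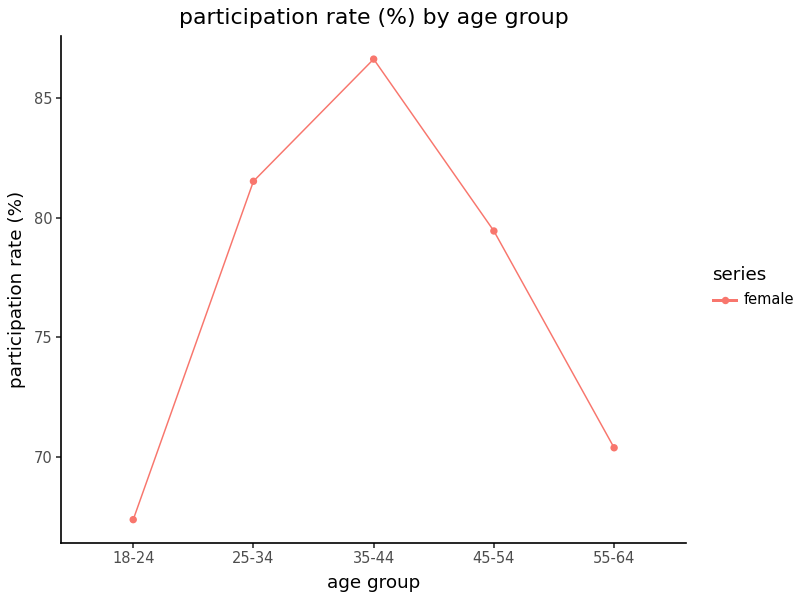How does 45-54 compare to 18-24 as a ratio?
45-54 ≈ 80, 18-24 ≈ 68; 80/68 ≈ 1.18.

≈ 1.18×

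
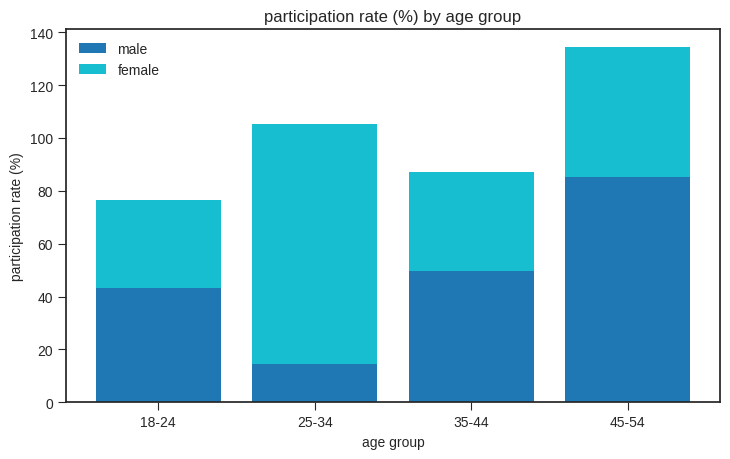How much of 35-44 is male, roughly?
≈ 40

male top ≈ 40, bottom ≈ 0; segment ≈ 40.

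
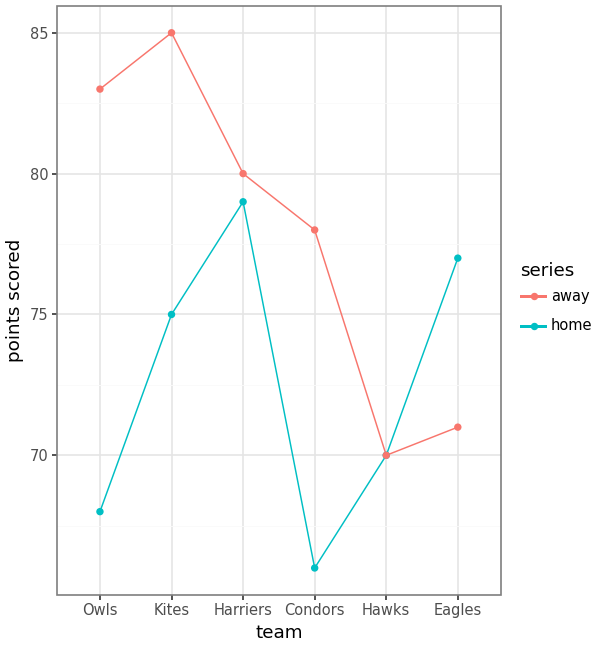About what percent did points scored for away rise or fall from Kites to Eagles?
≈ -14.3%

Kites ≈ 84, Eagles ≈ 72; (72 − 84) / 84 ≈ -14.3%.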